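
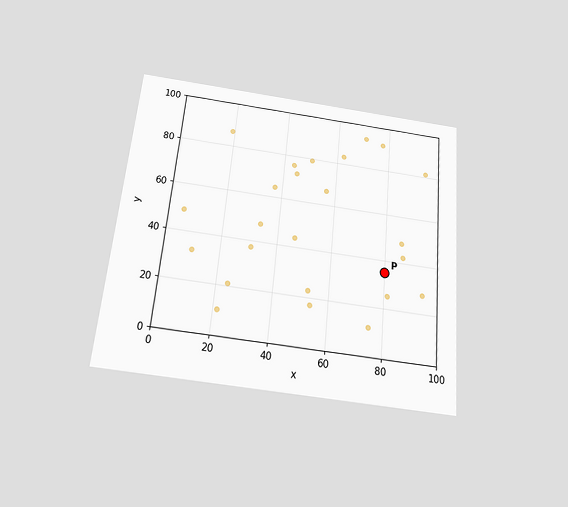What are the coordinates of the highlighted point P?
(80, 35)

The chart is tilted about 5° clockwise and viewed slightly from below. Following the gridlines from P to each axis, P sits at (80, 35).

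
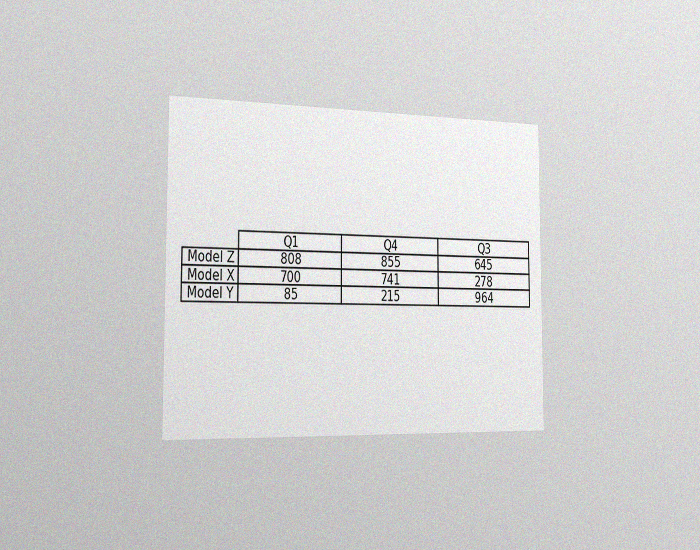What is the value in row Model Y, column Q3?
964

The chart is viewed slightly from the left, with some photo noise. The (Model Y, Q3) cell reads 964.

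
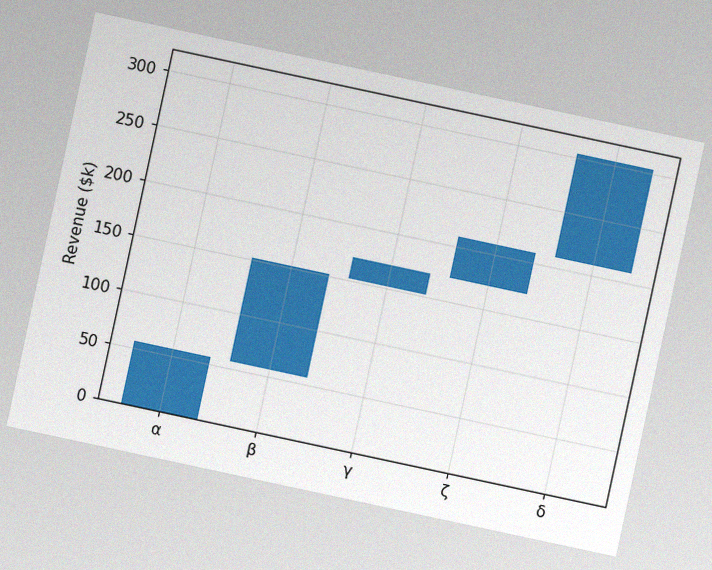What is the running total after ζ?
$209k

The chart is tilted about 12° clockwise, with some photo noise. After ζ the running total reaches $209k.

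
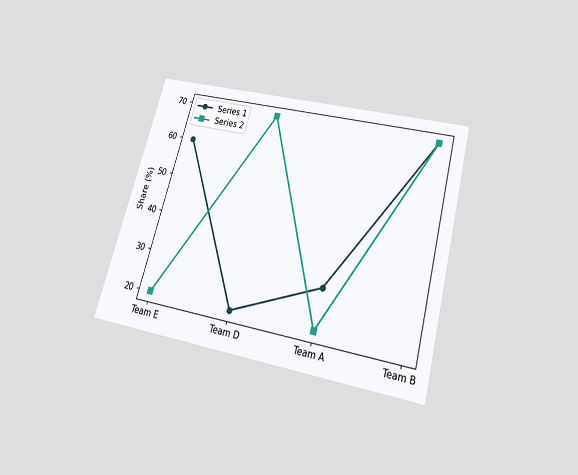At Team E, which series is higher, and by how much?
The chart is tilted about 15° clockwise and viewed slightly from below. At Team E, Series 1 sits above the other line by 40%.

Series 1, by 40%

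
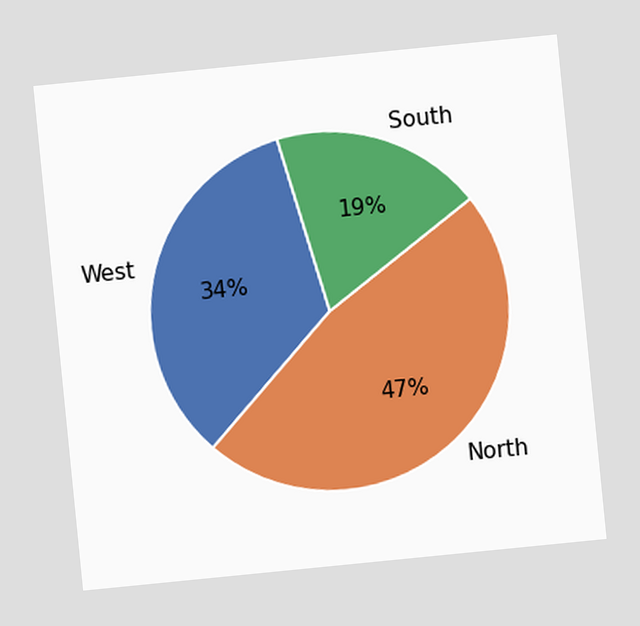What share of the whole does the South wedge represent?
The chart is tilted about 6° counter-clockwise. The South slice takes up 19% of the pie.

19%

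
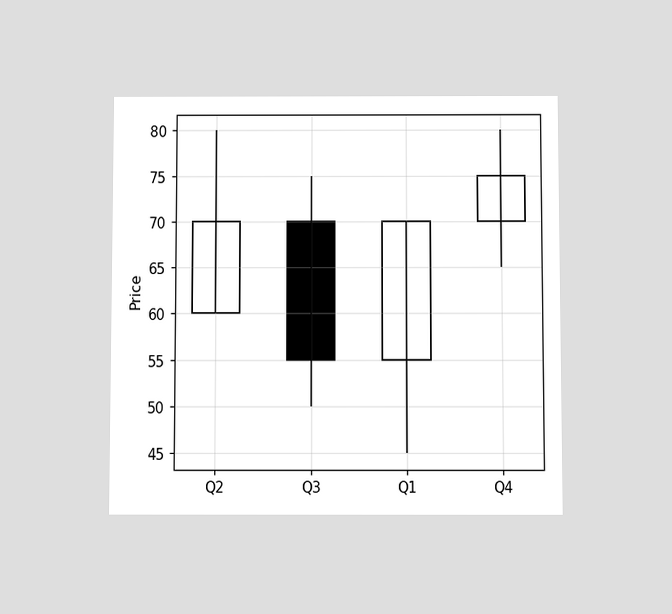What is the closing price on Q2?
The chart is viewed slightly from below. The Q2 candle closes at 70.

70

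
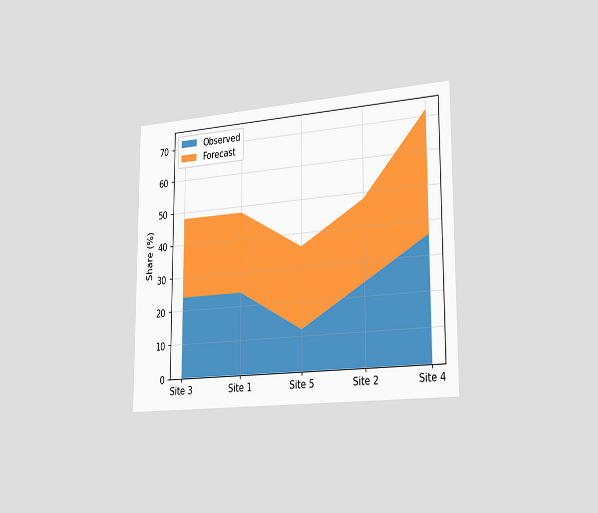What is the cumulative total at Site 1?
48%

The chart is viewed slightly from the right. The stacked total at Site 1 reaches 48%.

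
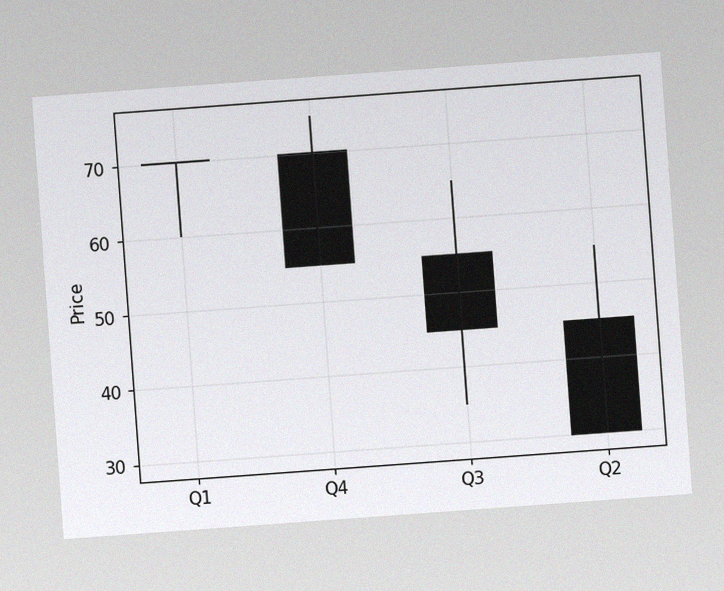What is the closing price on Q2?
The chart is tilted about 4° counter-clockwise, with some photo noise. The Q2 candle closes at 30.

30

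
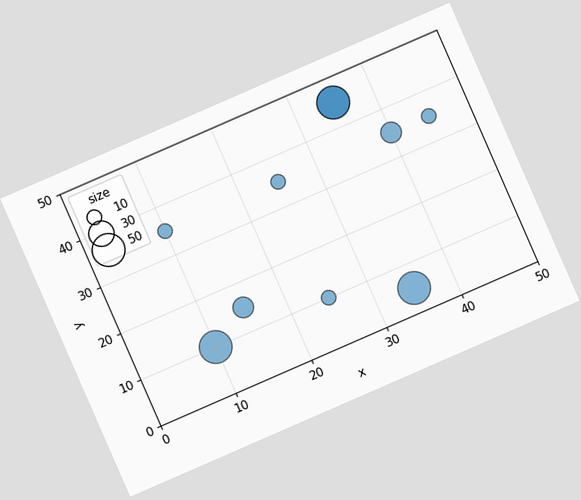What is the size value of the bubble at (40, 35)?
20

The chart is tilted about 24° counter-clockwise. Matching the bubble at (40, 35) against the size legend gives 20.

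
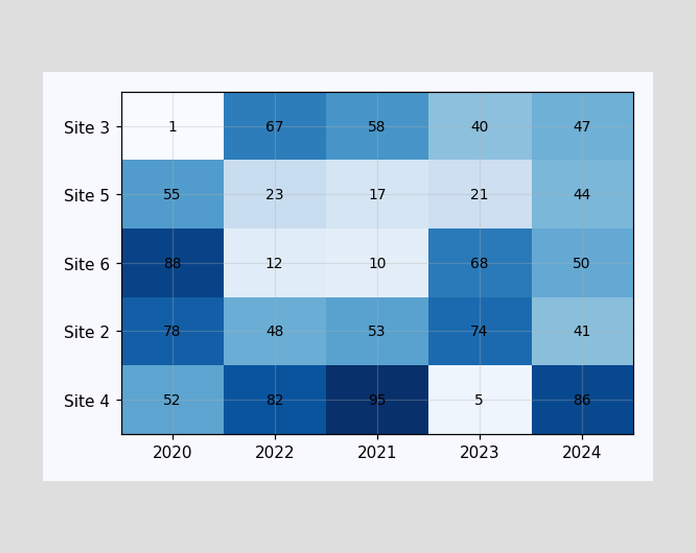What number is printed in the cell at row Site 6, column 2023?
68

The (Site 6, 2023) cell reads 68.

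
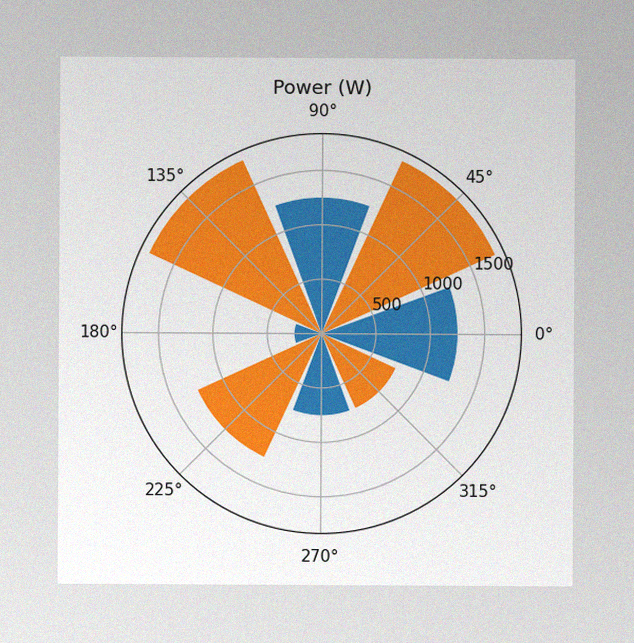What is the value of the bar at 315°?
750W

The image has some photo noise and uneven lighting. The bar at 315° reaches 750W on the radial axis.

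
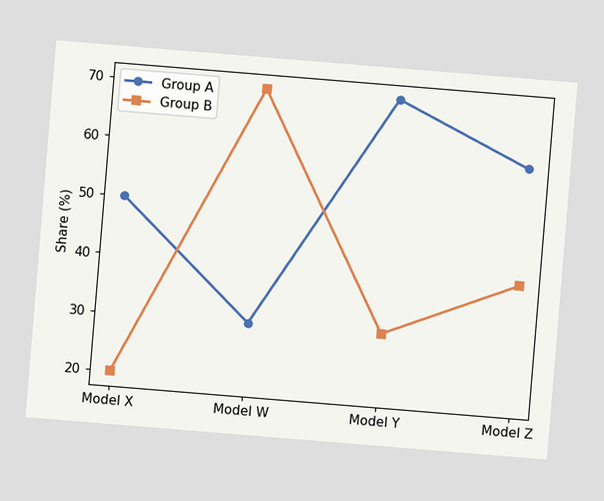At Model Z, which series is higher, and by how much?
Group A, by 20%

The chart is tilted about 5° clockwise. At Model Z, Group A sits above the other line by 20%.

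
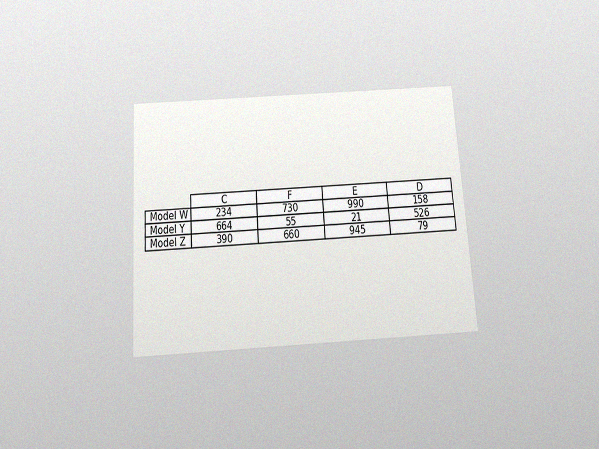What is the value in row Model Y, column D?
The chart is tilted about 4° counter-clockwise and viewed slightly from below, with some photo noise. The (Model Y, D) cell reads 526.

526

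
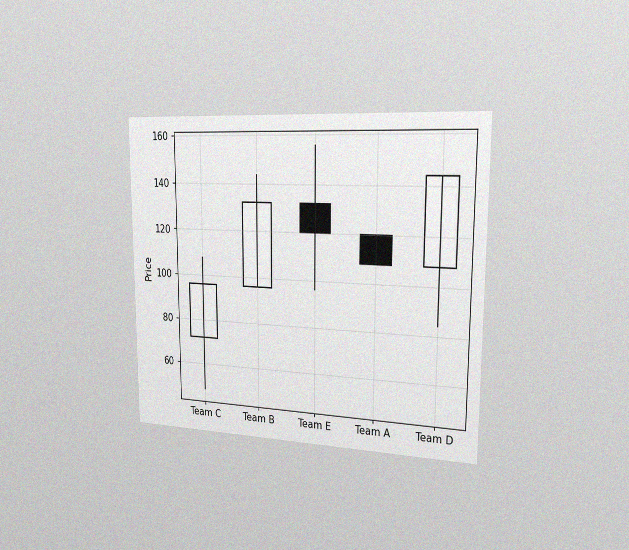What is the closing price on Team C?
96

The chart is viewed slightly from the right, with some photo noise. The Team C candle closes at 96.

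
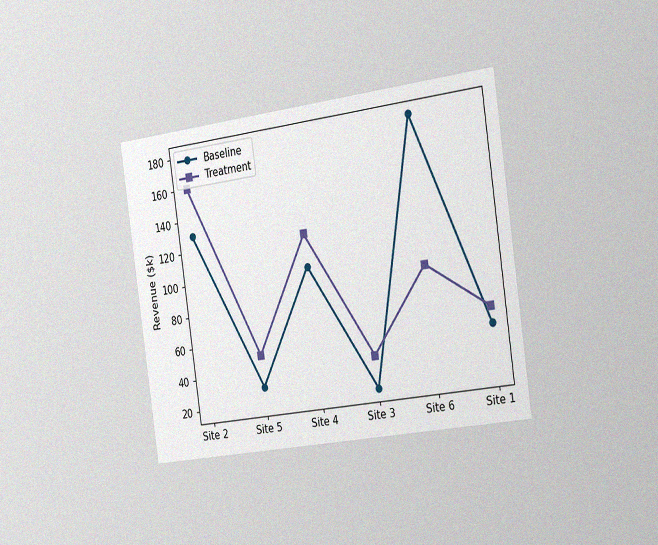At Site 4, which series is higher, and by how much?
The chart is tilted about 8° counter-clockwise and viewed slightly from the right, with some photo noise. At Site 4, Treatment sits above the other line by $20k.

Treatment, by $20k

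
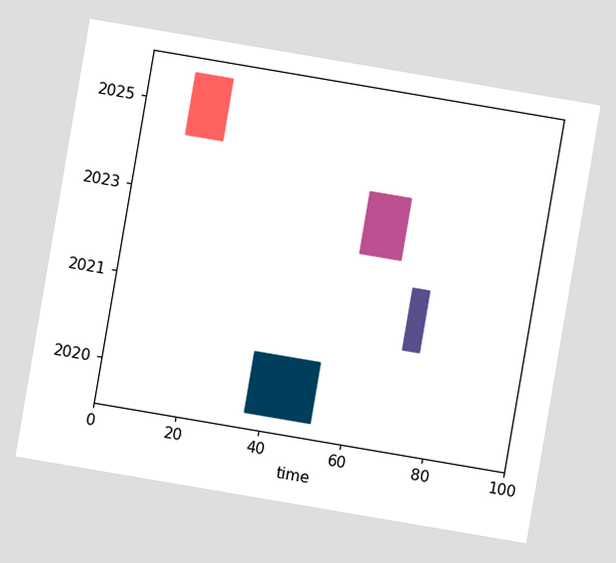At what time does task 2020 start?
36

The chart is tilted about 10° clockwise. The 2020 bar begins at t=36.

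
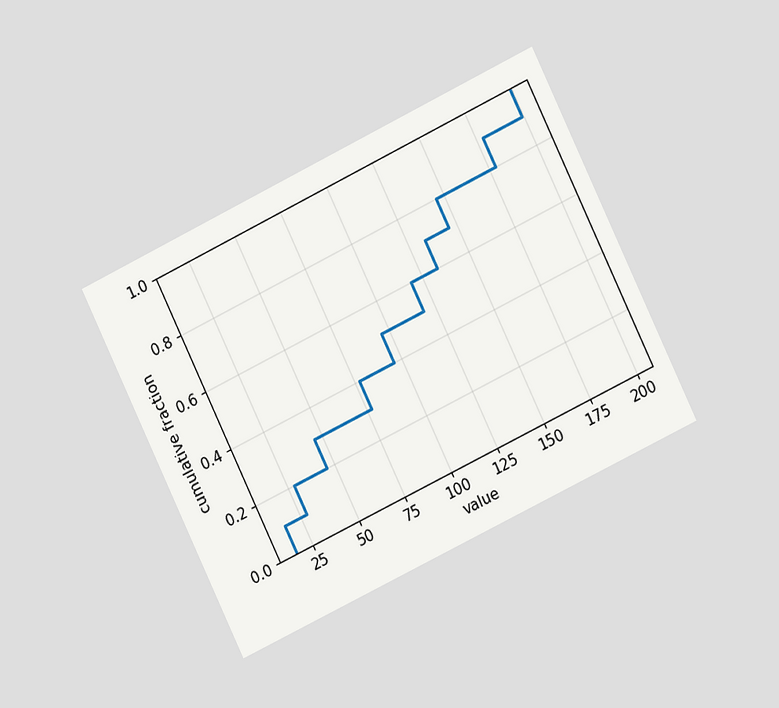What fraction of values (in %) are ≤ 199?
The chart is tilted about 26° counter-clockwise and viewed at a slight angle. At x=199 the ECDF step is at 100%.

100%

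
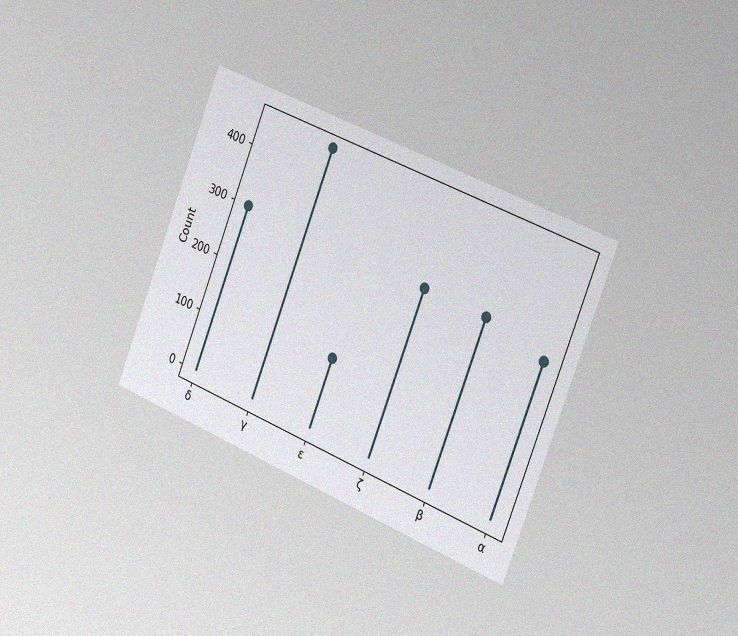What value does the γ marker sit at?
The chart is tilted about 22° clockwise and viewed slightly from the right, with some photo noise. The γ marker sits at 450.

450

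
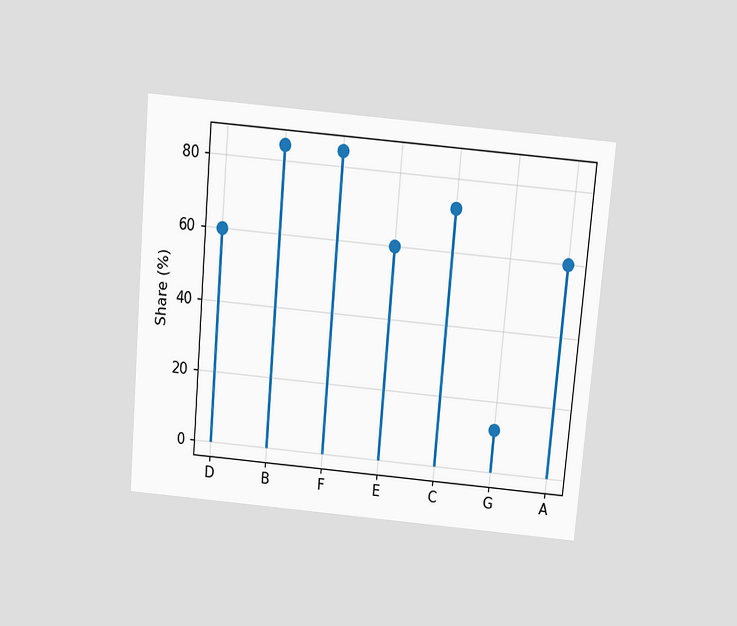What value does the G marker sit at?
12%

The chart is tilted about 5° clockwise and viewed slightly from above. The G marker sits at 12%.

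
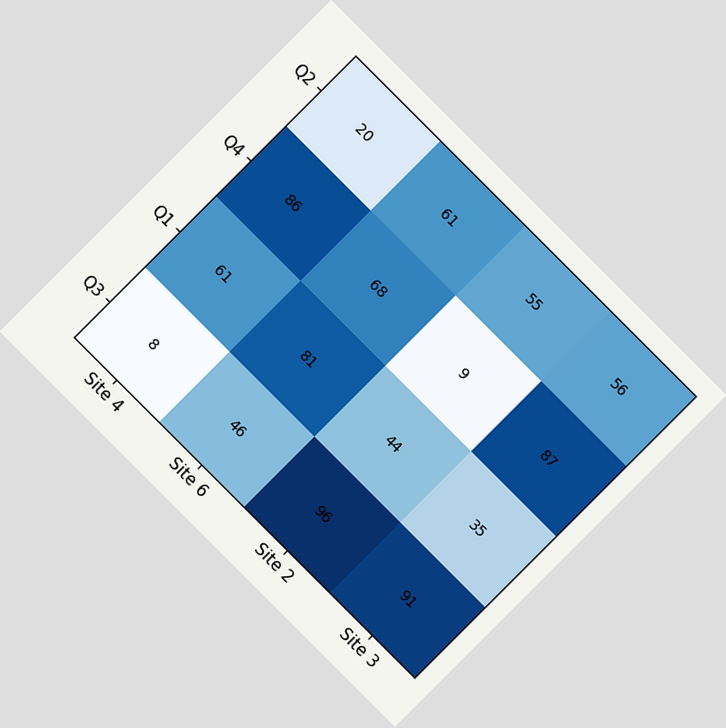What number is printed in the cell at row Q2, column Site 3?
The chart is tilted about 45° clockwise. The (Q2, Site 3) cell reads 56.

56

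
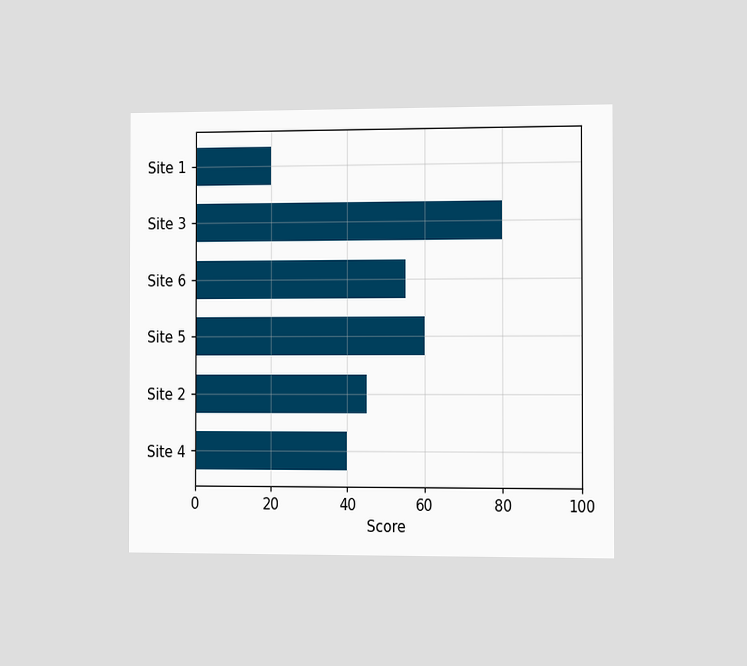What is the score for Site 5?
60

The chart is viewed slightly from the right. Reading along the chart's x-axis, the Site 5 bar reaches 60.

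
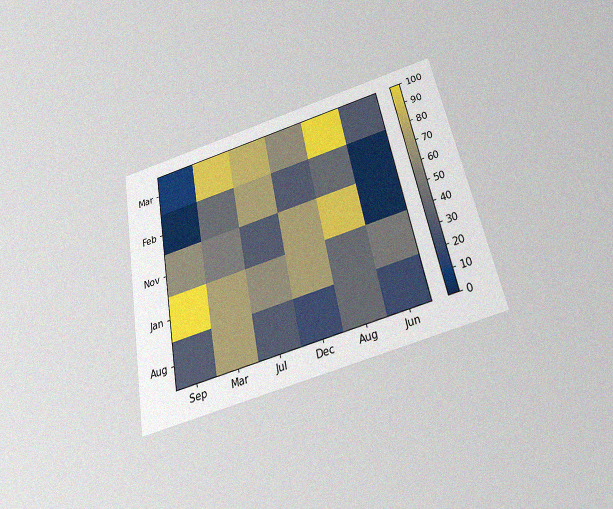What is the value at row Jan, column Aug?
The chart is tilted about 11° counter-clockwise and viewed slightly from below, with some photo noise. Matching cell (Jan, Aug) against the colorbar gives 40.

40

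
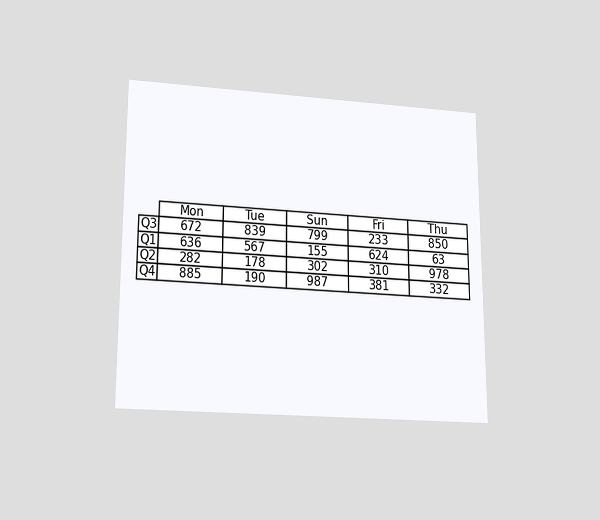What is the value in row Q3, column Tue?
839

The chart is viewed slightly from below. The (Q3, Tue) cell reads 839.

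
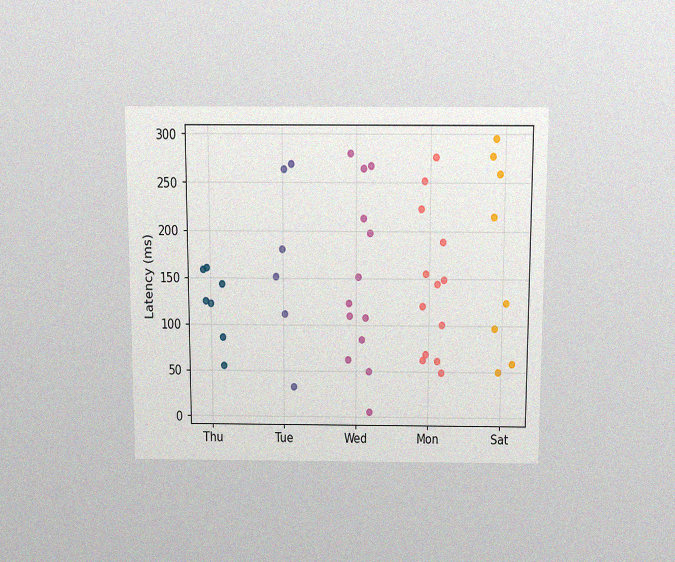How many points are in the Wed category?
13

The chart is viewed slightly from above, with some photo noise. Counting the markers in the Wed column gives 13.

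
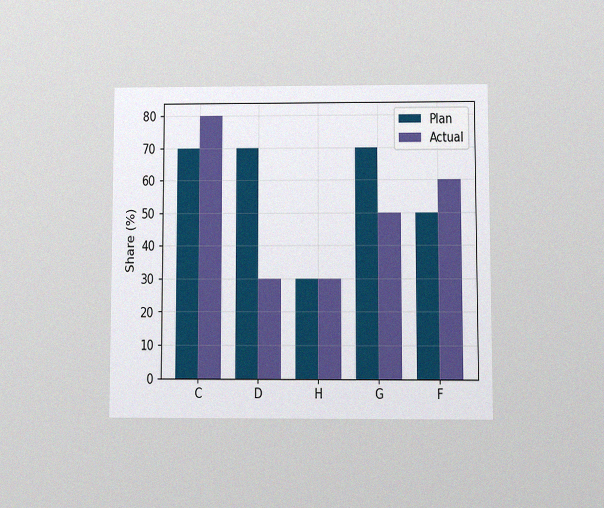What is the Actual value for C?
The chart is viewed at a slight angle, with some photo noise. The Actual bar at C reaches 80% on the y-axis.

80%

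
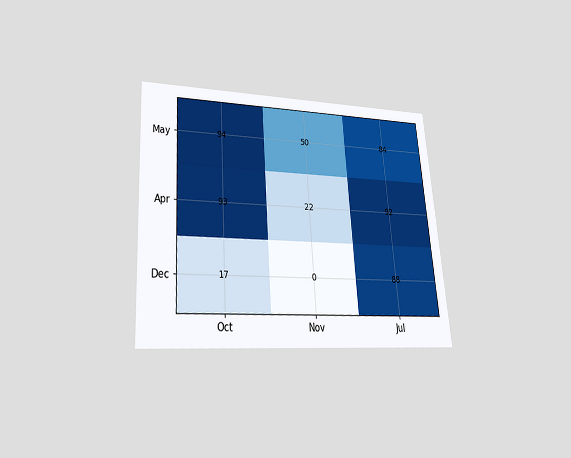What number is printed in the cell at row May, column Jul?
84

The chart is tilted about 4° counter-clockwise and viewed slightly from below. The (May, Jul) cell reads 84.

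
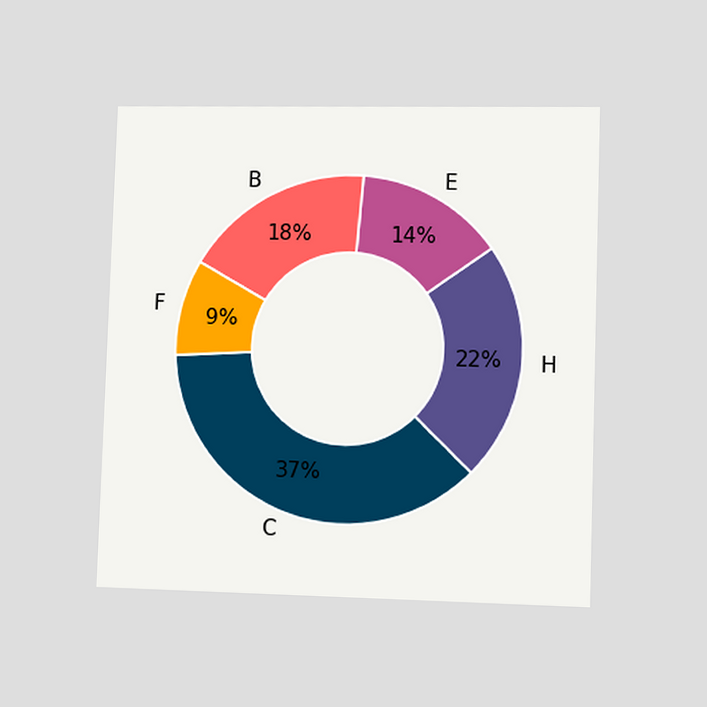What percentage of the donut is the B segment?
The chart is viewed slightly from the right. The B segment takes up 18% of the ring.

18%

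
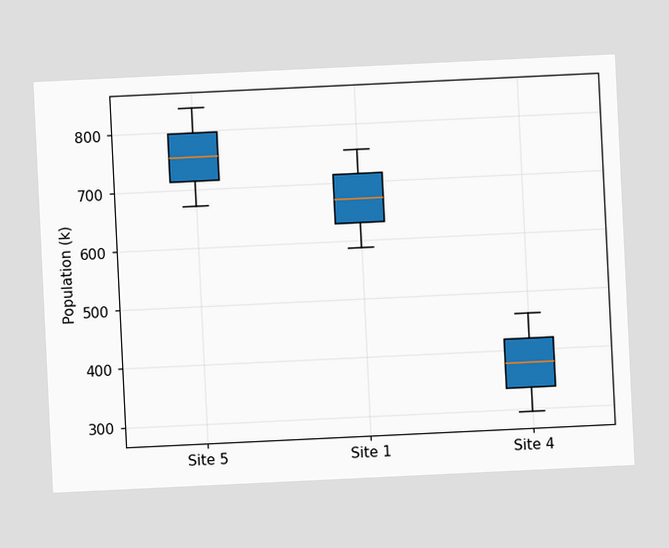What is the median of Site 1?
The chart is tilted about 3° counter-clockwise. The median line in the Site 1 box sits at 672k.

672k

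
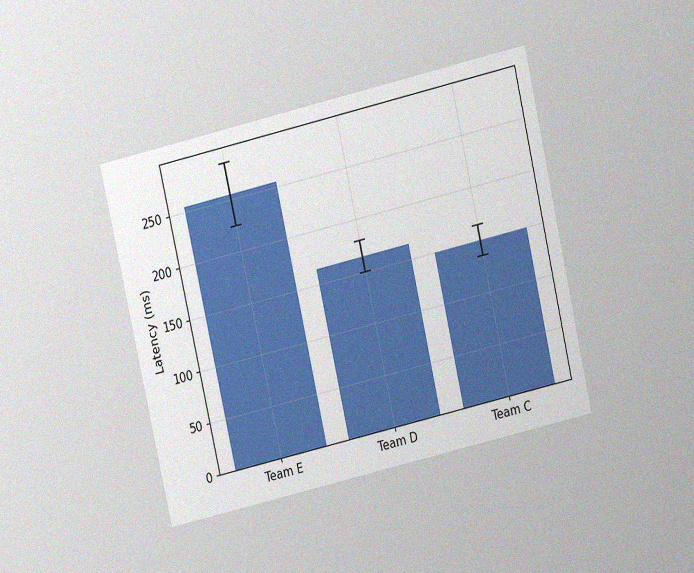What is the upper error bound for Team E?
285ms

The chart is tilted about 13° counter-clockwise and viewed slightly from above, with some photo noise. The Team E bar's upper whisker reaches 285ms.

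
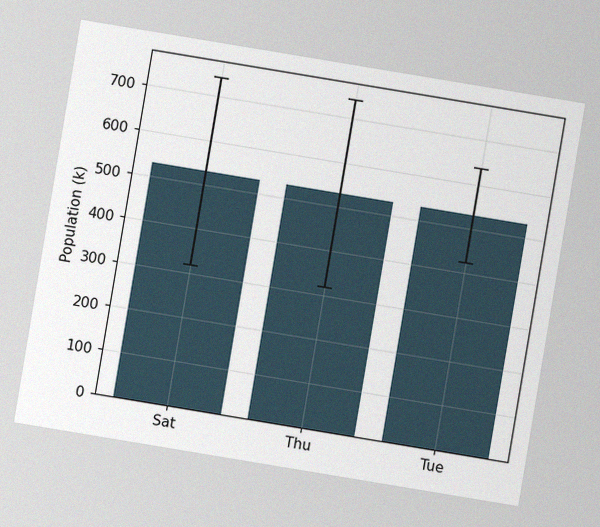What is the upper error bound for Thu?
742k

The chart is tilted about 9° clockwise, with some photo noise. The Thu bar's upper whisker reaches 742k.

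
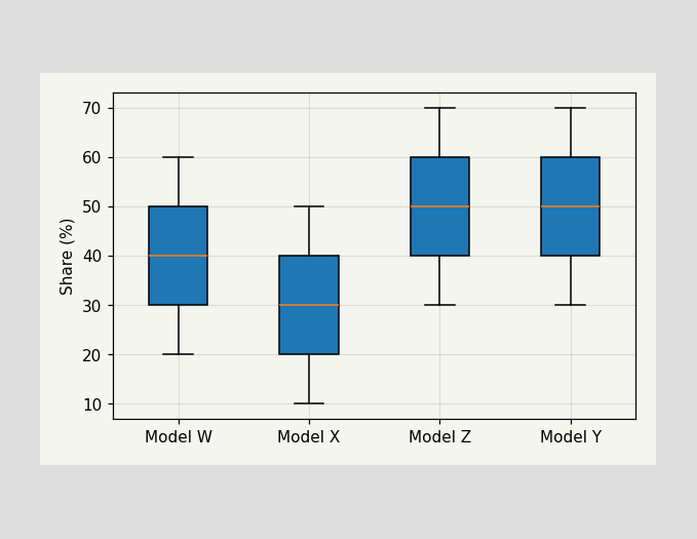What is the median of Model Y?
50%

The median line in the Model Y box sits at 50%.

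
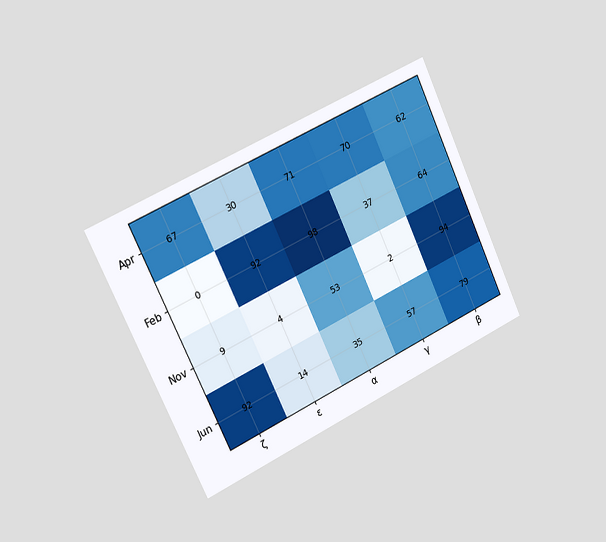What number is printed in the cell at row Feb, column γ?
The chart is tilted about 25° counter-clockwise and viewed slightly from the left. The (Feb, γ) cell reads 37.

37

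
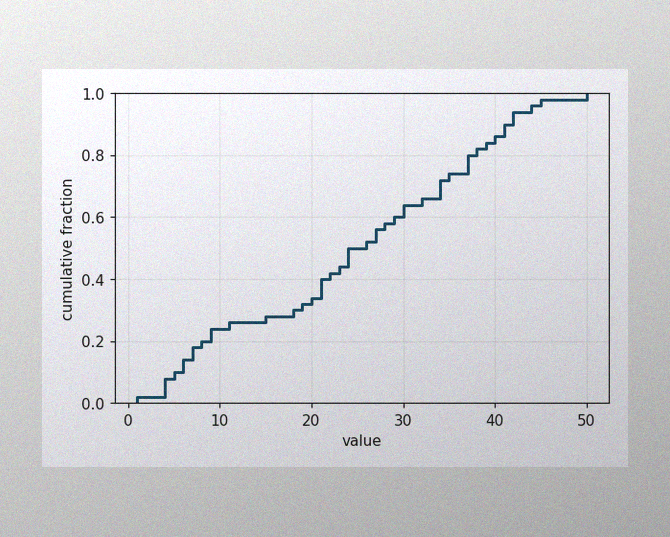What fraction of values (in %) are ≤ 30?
64%

The image has some photo noise and uneven lighting. At x=30 the ECDF step is at 64%.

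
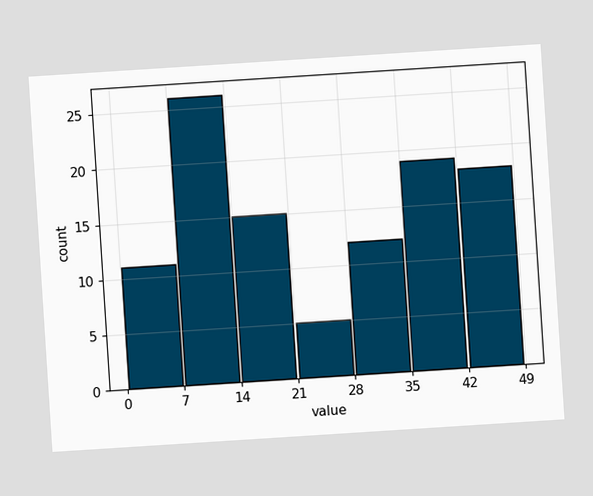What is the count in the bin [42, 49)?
18

The chart is tilted about 4° counter-clockwise. The [42, 49) bin has height 18.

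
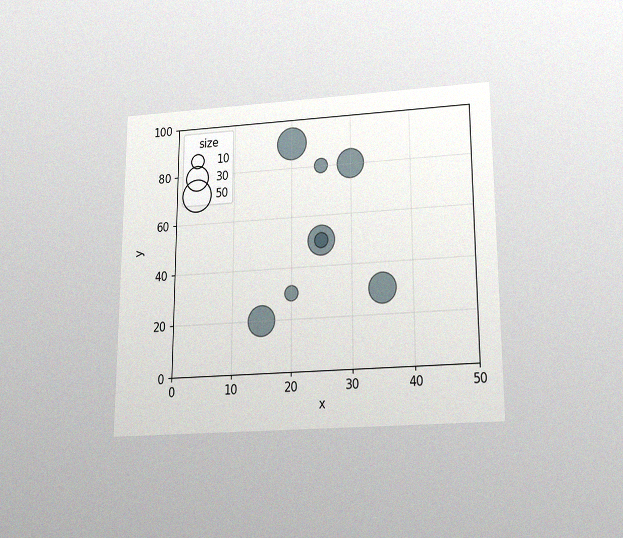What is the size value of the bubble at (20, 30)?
10

The chart is viewed slightly from below, with some photo noise. Matching the bubble at (20, 30) against the size legend gives 10.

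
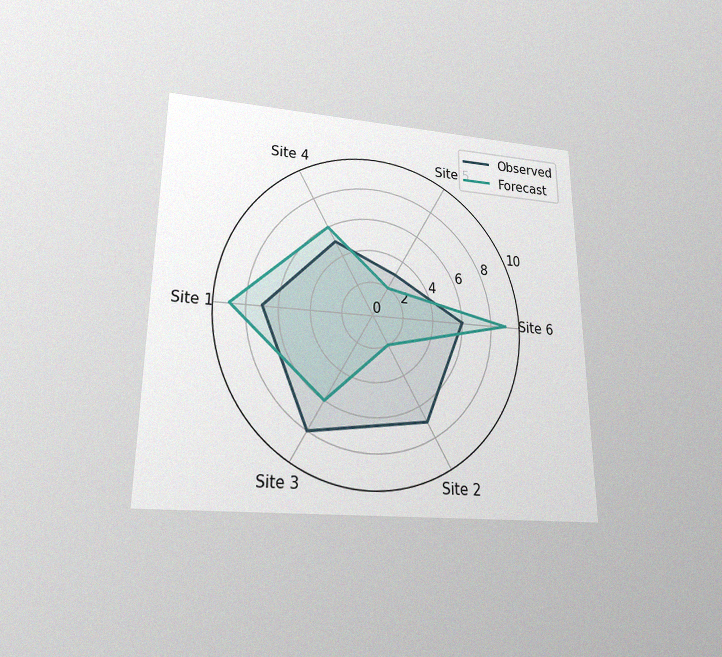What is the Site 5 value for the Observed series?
3

The chart is viewed slightly from below, with some photo noise. On the Site 5 axis, Observed reaches 3.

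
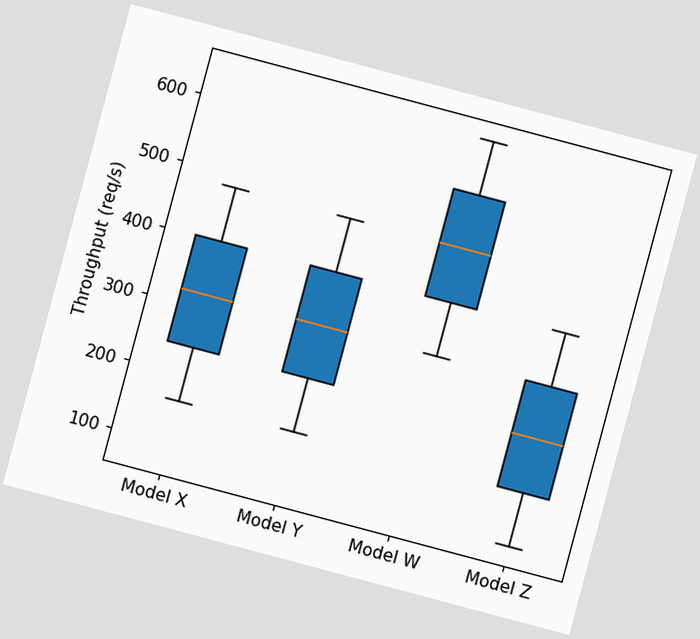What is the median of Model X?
The chart is tilted about 15° clockwise. The median line in the Model X box sits at 320req/s.

320req/s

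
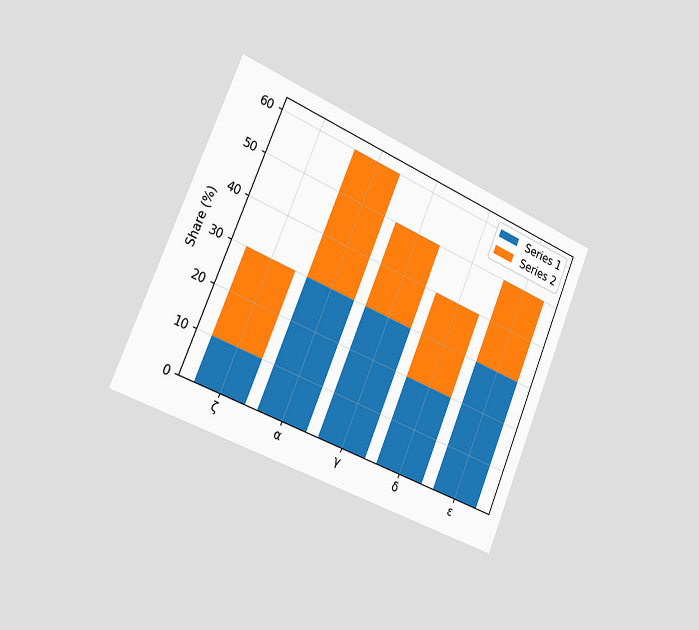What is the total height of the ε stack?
The chart is tilted about 23° clockwise and viewed slightly from the left. The ε stack's top reaches 50% on the y-axis.

50%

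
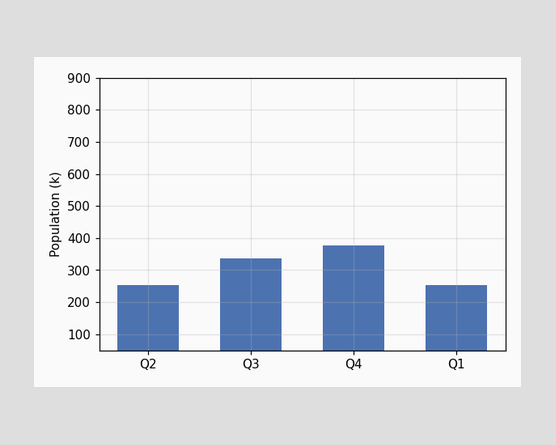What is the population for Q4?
378k

Reading along the chart's y-axis, the Q4 bar reaches 378k.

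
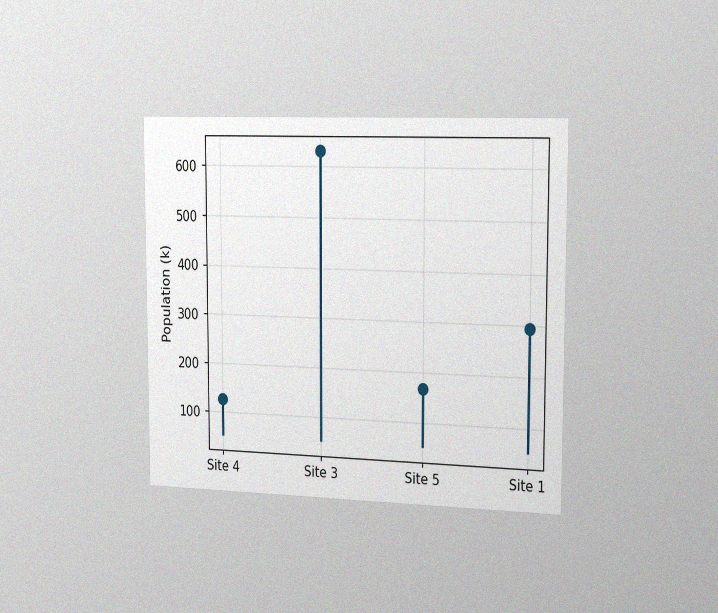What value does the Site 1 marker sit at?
294k

The chart is viewed slightly from the right, with some photo noise. The Site 1 marker sits at 294k.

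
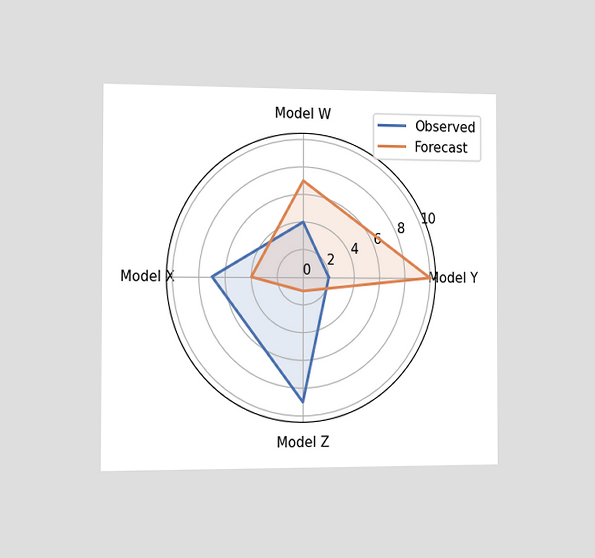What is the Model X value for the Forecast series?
4

The chart is viewed slightly from the left. On the Model X axis, Forecast reaches 4.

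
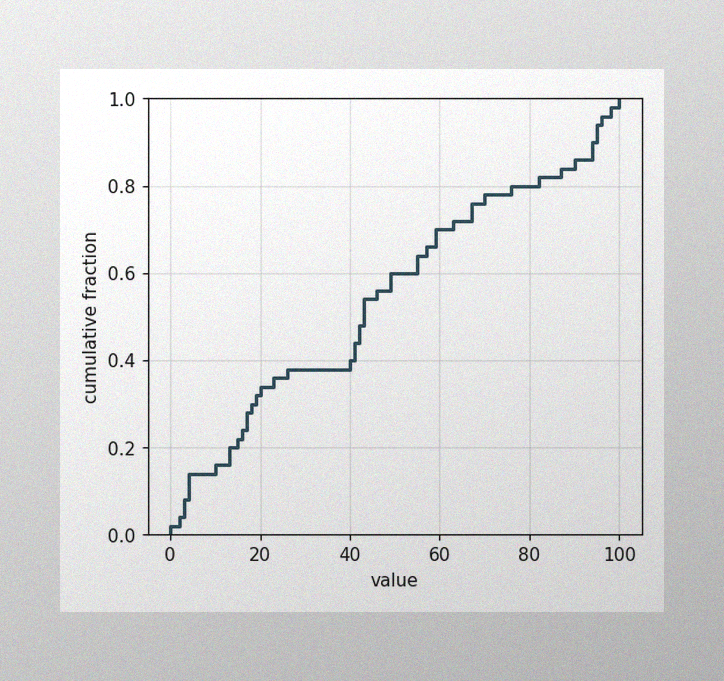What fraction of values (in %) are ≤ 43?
The image has some photo noise and uneven lighting. At x=43 the ECDF step is at 54%.

54%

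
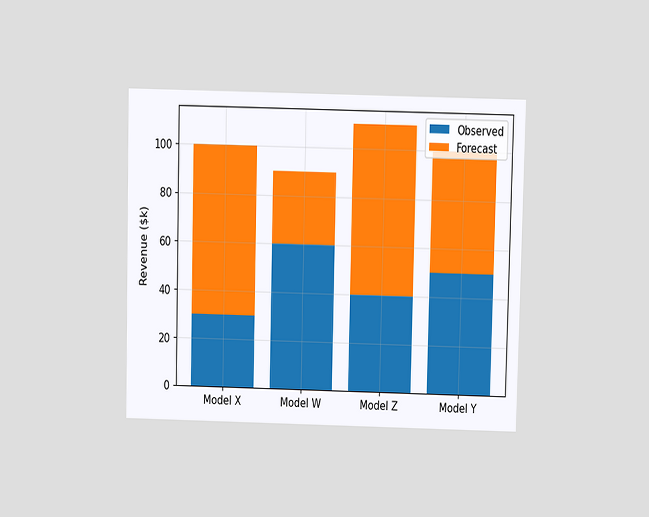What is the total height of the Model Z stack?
The chart is viewed slightly from above. The Model Z stack's top reaches $110k on the y-axis.

$110k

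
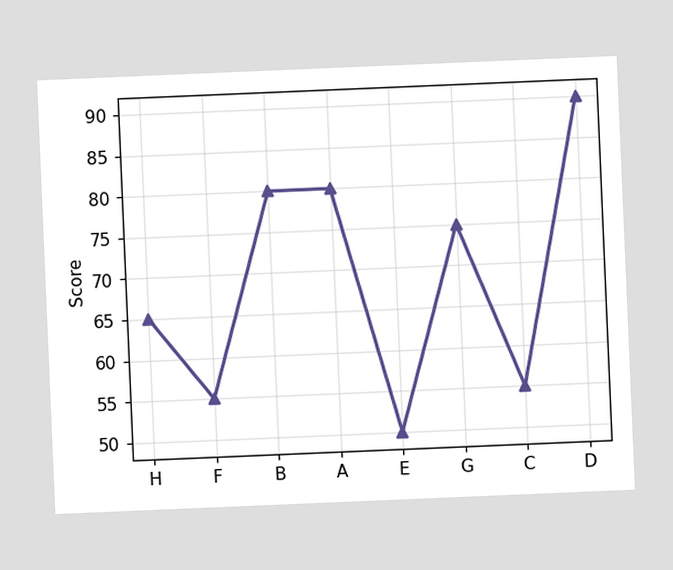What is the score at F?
The chart is tilted about 2° counter-clockwise. At F, the line is at 55.

55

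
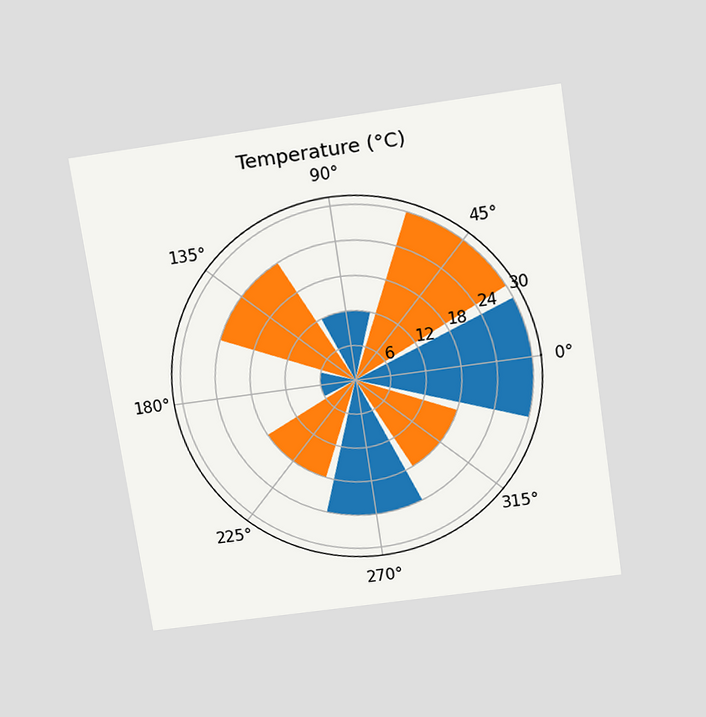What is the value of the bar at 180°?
The chart is tilted about 8° counter-clockwise and viewed slightly from above. The bar at 180° reaches 6°C on the radial axis.

6°C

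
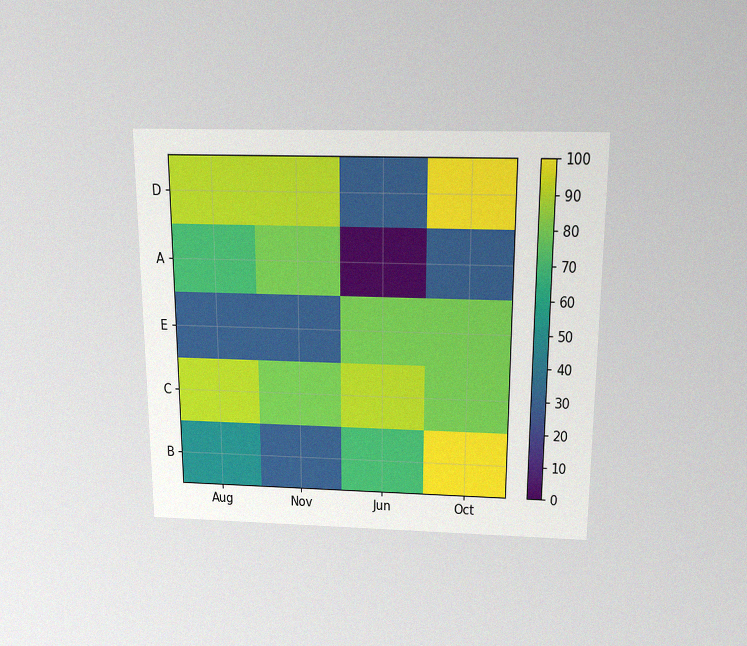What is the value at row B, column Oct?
The chart is viewed slightly from above, with some photo noise. Matching cell (B, Oct) against the colorbar gives 100.

100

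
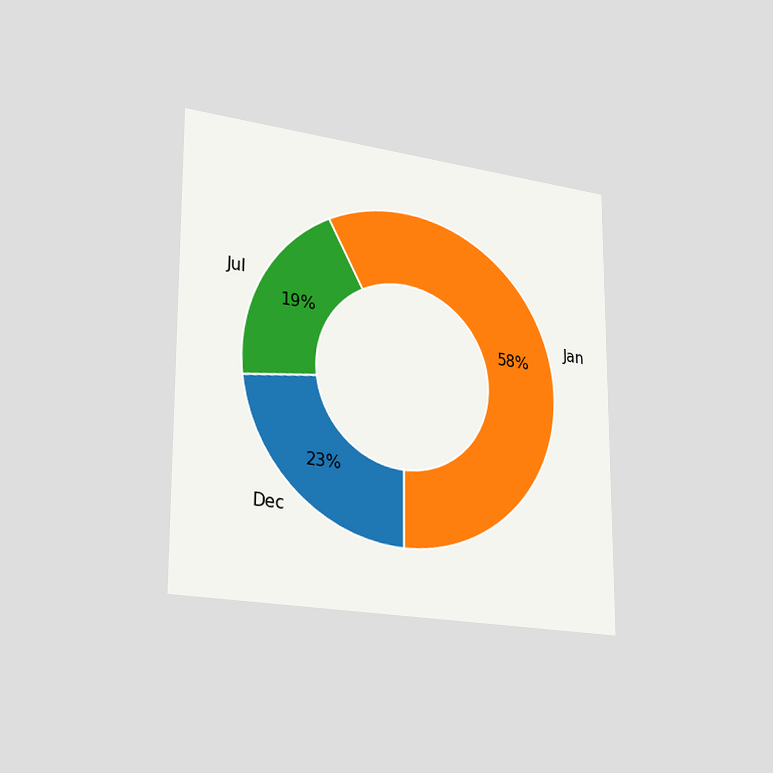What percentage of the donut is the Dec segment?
23%

The chart is viewed slightly from the left. The Dec segment takes up 23% of the ring.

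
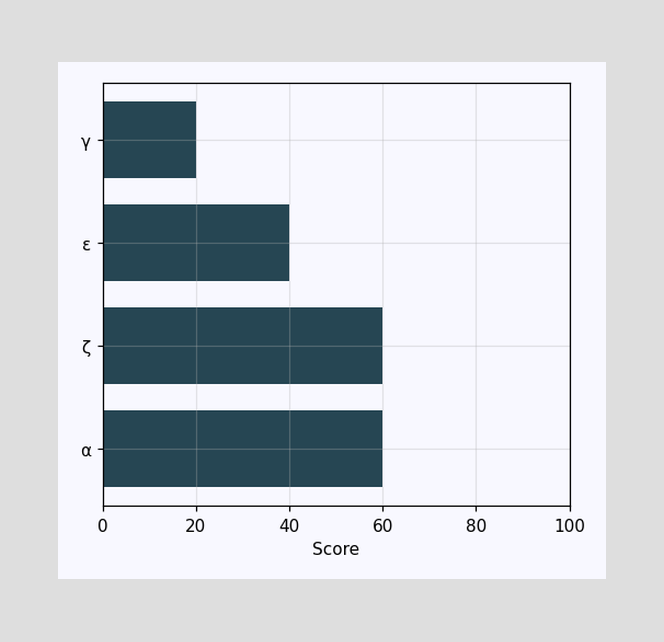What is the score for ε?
Reading along the chart's x-axis, the ε bar reaches 40.

40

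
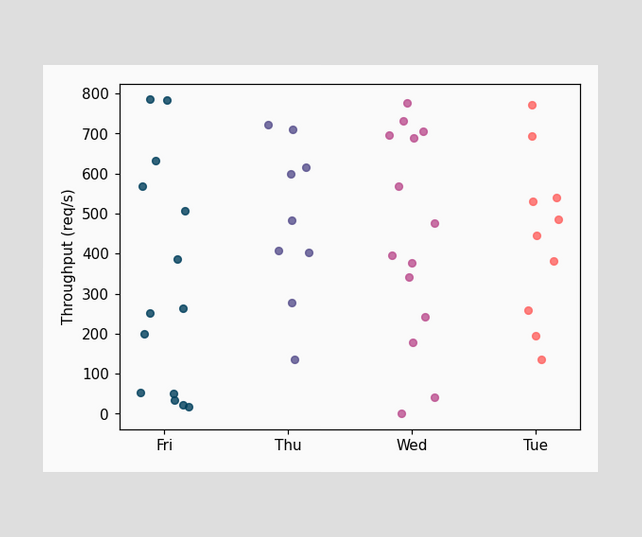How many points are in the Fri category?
Counting the markers in the Fri column gives 14.

14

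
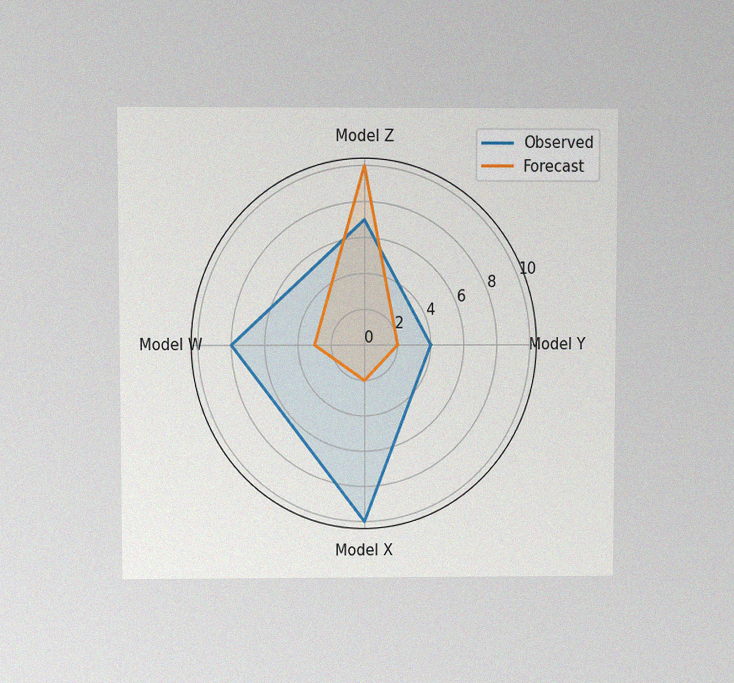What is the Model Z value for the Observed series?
The chart is viewed at a slight angle, with some photo noise. On the Model Z axis, Observed reaches 7.

7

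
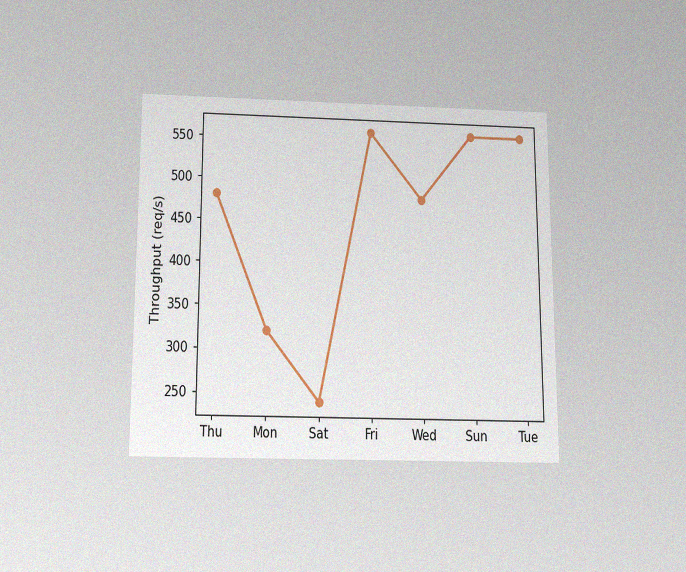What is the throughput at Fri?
560req/s

The chart is viewed slightly from below, with some photo noise. At Fri, the line is at 560req/s.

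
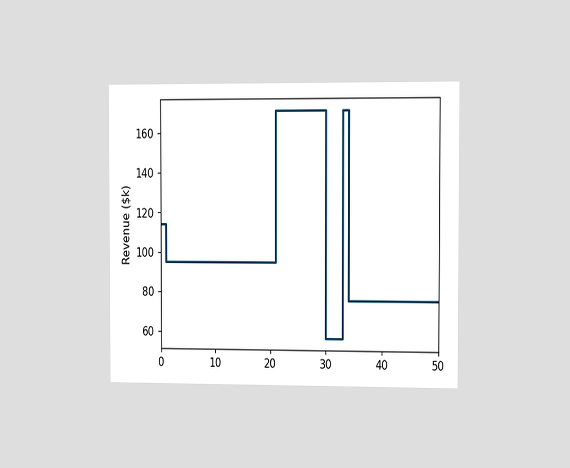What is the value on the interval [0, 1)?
The chart is viewed slightly from the right. On [0, 1) the step sits at $114k.

$114k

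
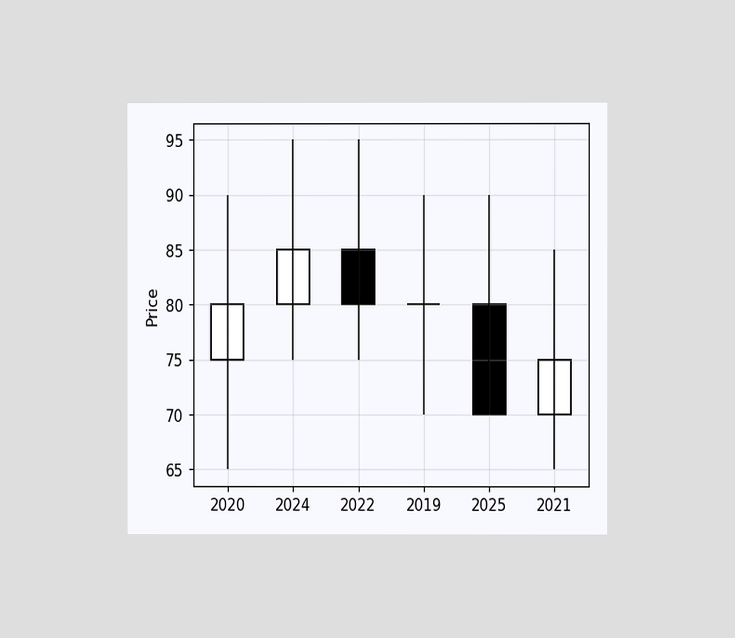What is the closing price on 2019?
80

The chart is viewed at a slight angle. The 2019 candle closes at 80.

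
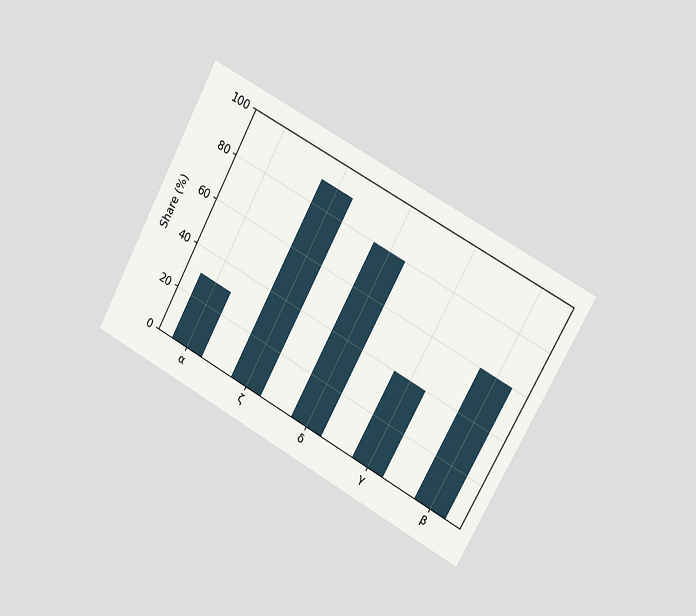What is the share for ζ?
The chart is tilted about 28° clockwise and viewed slightly from the right. Reading along the chart's y-axis, the ζ bar reaches 90%.

90%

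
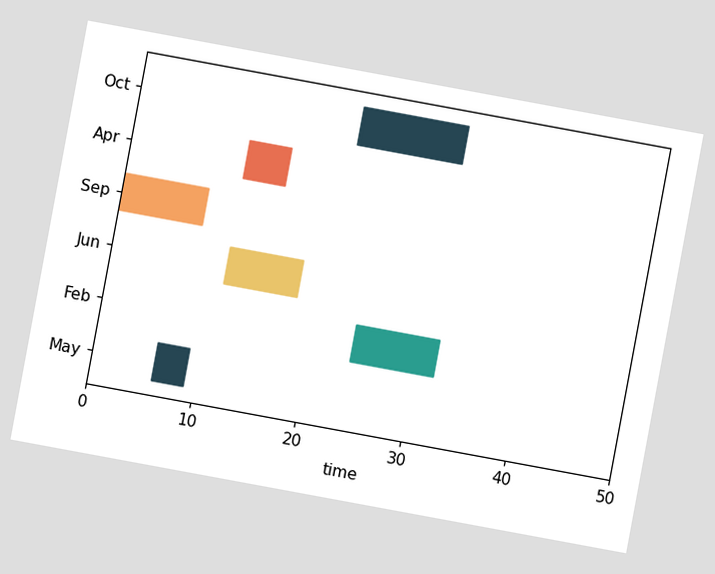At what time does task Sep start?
0

The chart is tilted about 10° clockwise. The Sep bar begins at t=0.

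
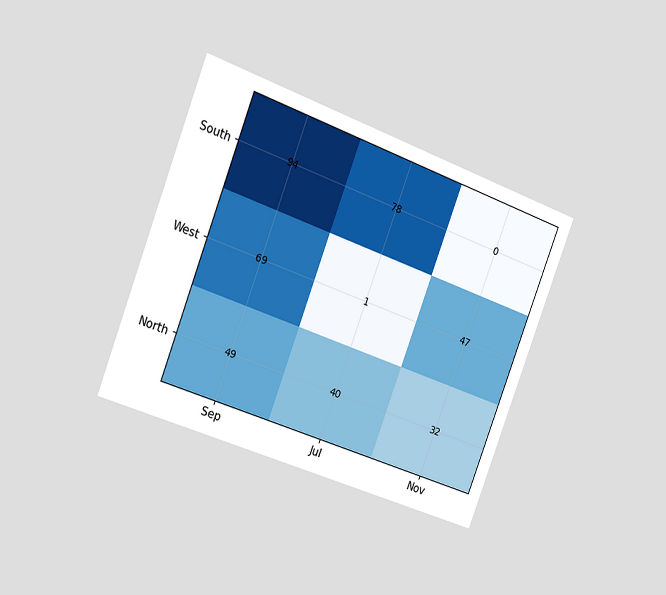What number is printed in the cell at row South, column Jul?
78

The chart is tilted about 21° clockwise and viewed slightly from the left. The (South, Jul) cell reads 78.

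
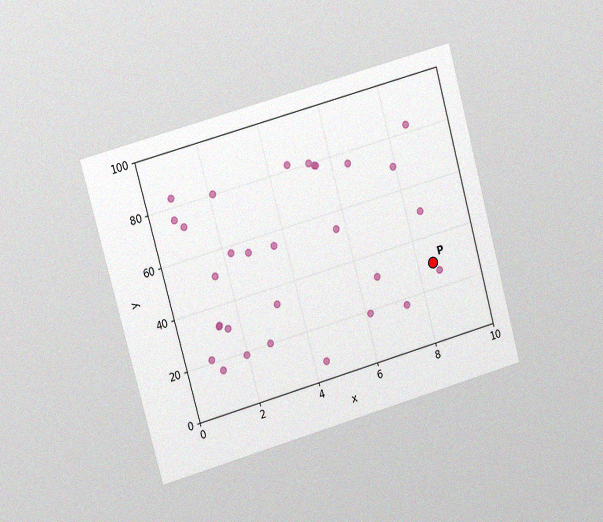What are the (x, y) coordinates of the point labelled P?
(8.5, 30)

The chart is tilted about 15° counter-clockwise and viewed slightly from the left, with some photo noise. Following the gridlines from P to each axis, P sits at (8.5, 30).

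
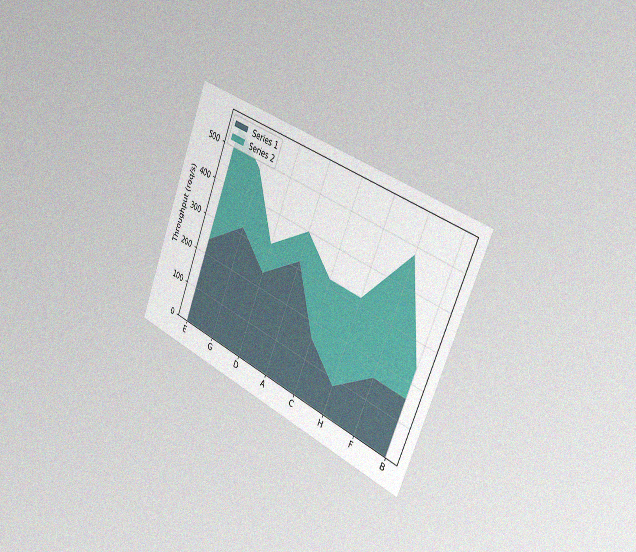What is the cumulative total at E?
560req/s

The chart is tilted about 22° clockwise and viewed slightly from the right, with some photo noise. The stacked total at E reaches 560req/s.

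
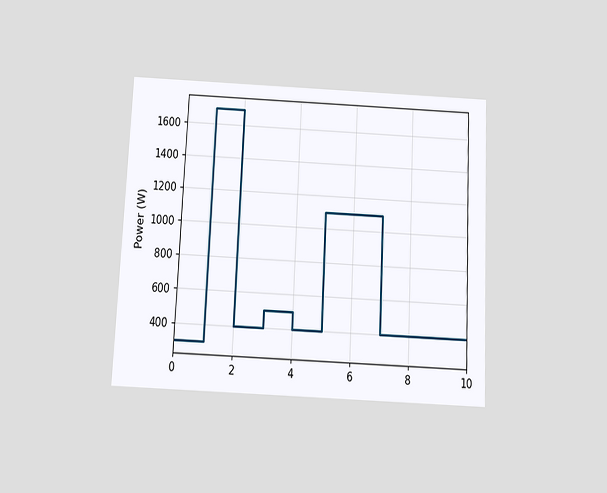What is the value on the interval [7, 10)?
400W

The chart is tilted about 3° clockwise and viewed slightly from below. On [7, 10) the step sits at 400W.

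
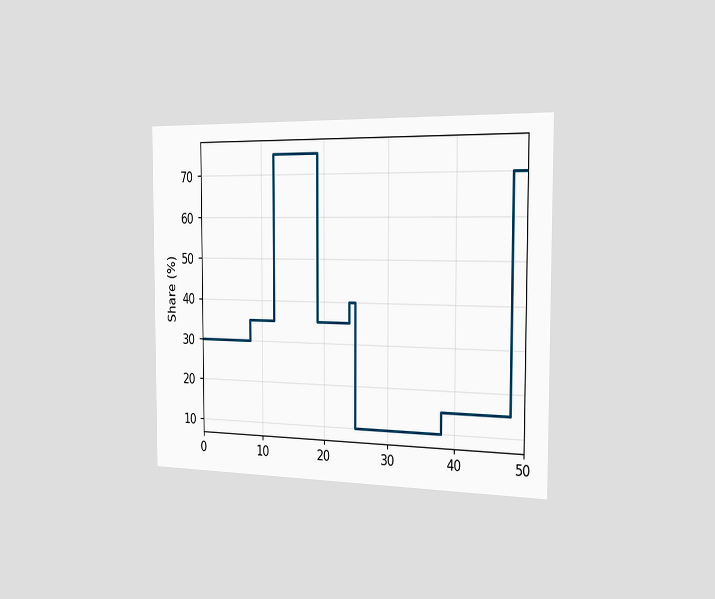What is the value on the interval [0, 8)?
The chart is viewed slightly from the right. On [0, 8) the step sits at 30%.

30%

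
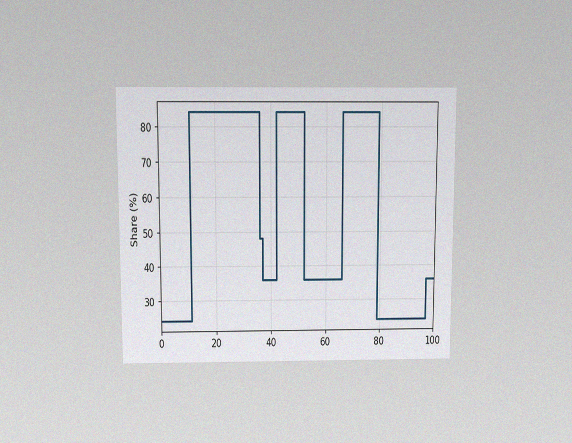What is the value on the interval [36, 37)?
48%

The chart is viewed slightly from above, with some photo noise. On [36, 37) the step sits at 48%.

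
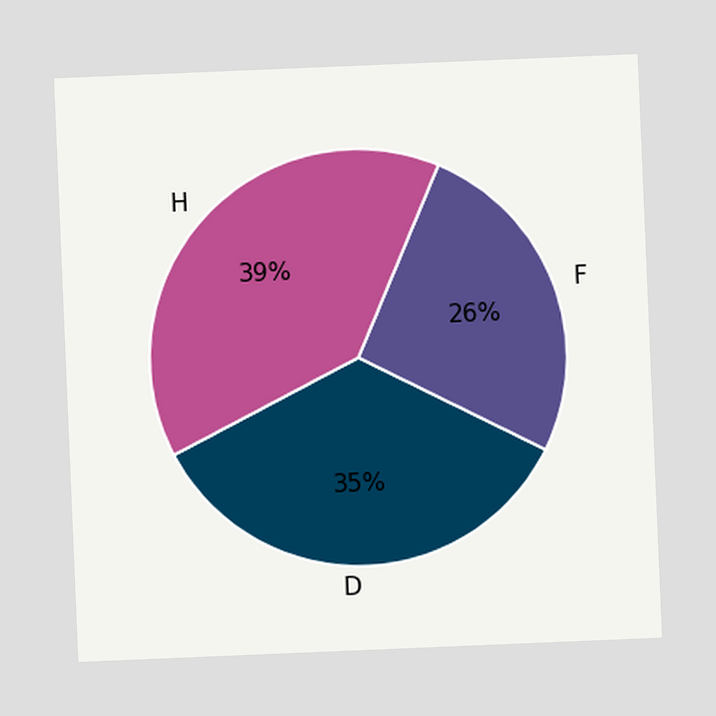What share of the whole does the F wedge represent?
The chart is tilted about 2° counter-clockwise. The F slice takes up 26% of the pie.

26%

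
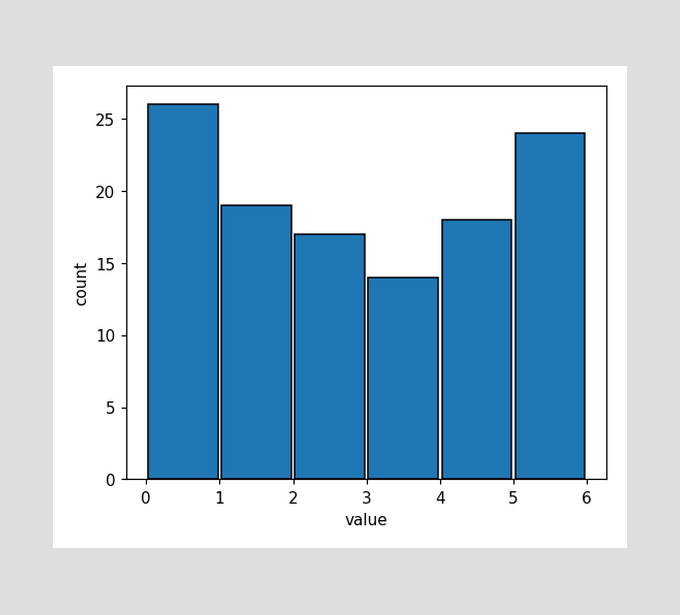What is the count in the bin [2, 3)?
17

The [2, 3) bin has height 17.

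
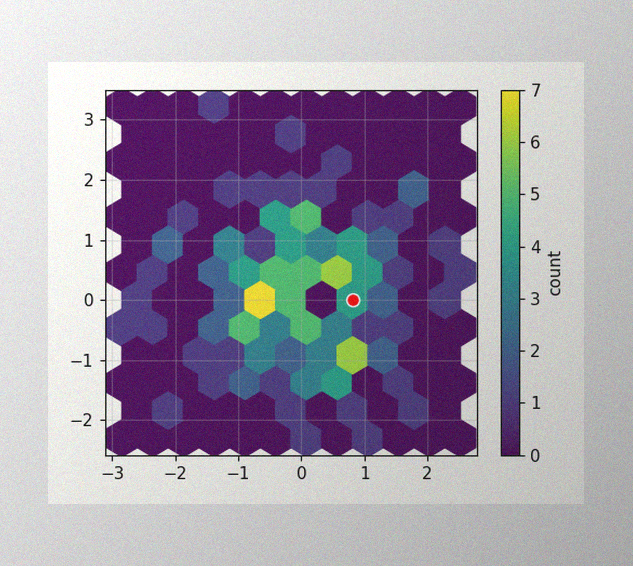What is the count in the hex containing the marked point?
The image has some photo noise and uneven lighting. The marked hex reads 4 on the colorbar.

4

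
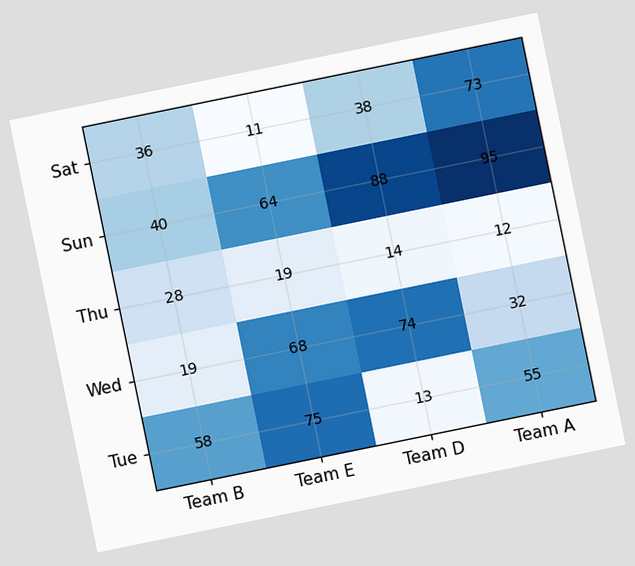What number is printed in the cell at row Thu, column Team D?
14

The chart is tilted about 12° counter-clockwise. The (Thu, Team D) cell reads 14.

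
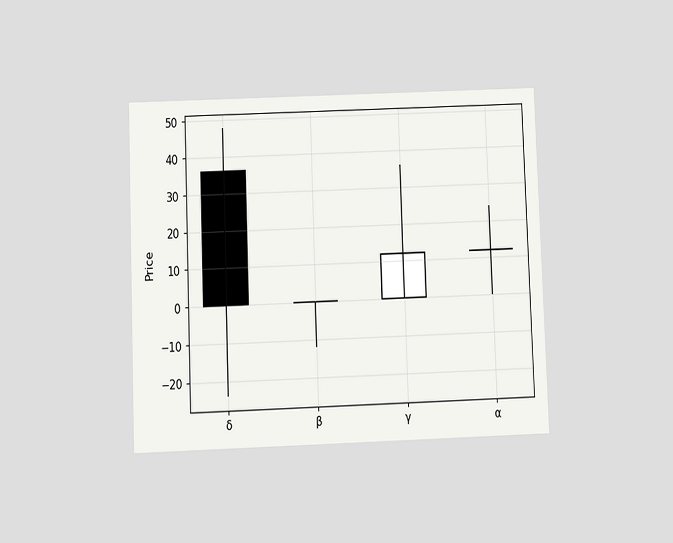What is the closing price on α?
The chart is tilted about 2° counter-clockwise and viewed slightly from below. The α candle closes at 12.

12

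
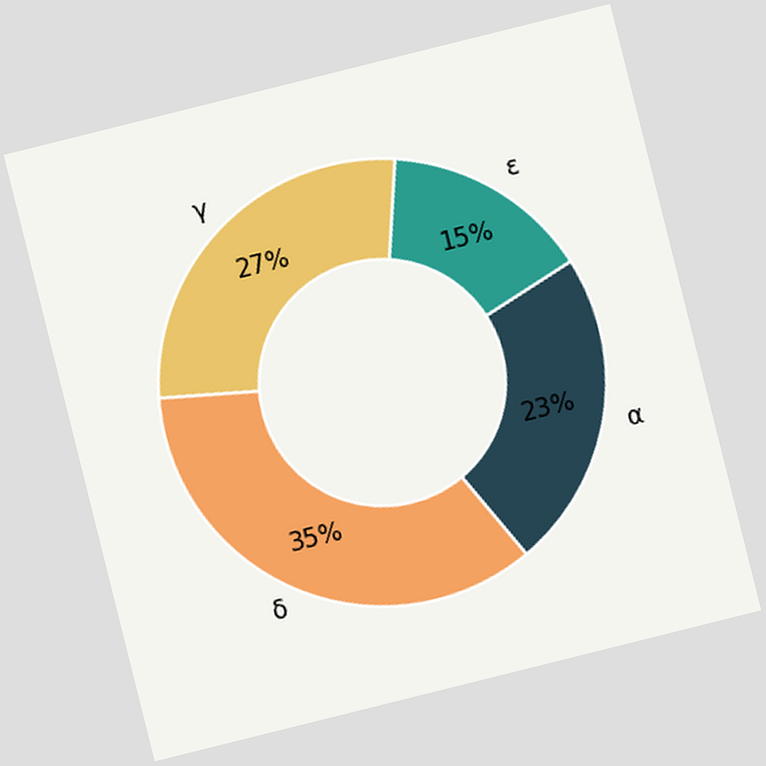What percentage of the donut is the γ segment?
The chart is tilted about 14° counter-clockwise. The γ segment takes up 27% of the ring.

27%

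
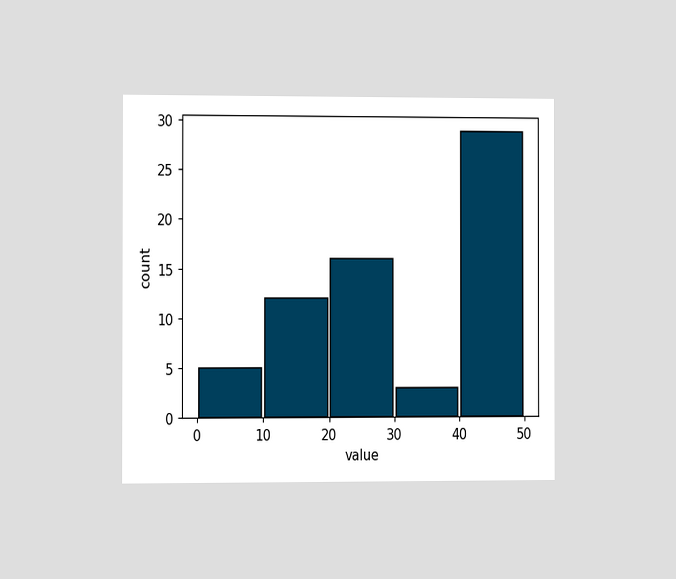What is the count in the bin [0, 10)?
The chart is viewed slightly from the left. The [0, 10) bin has height 5.

5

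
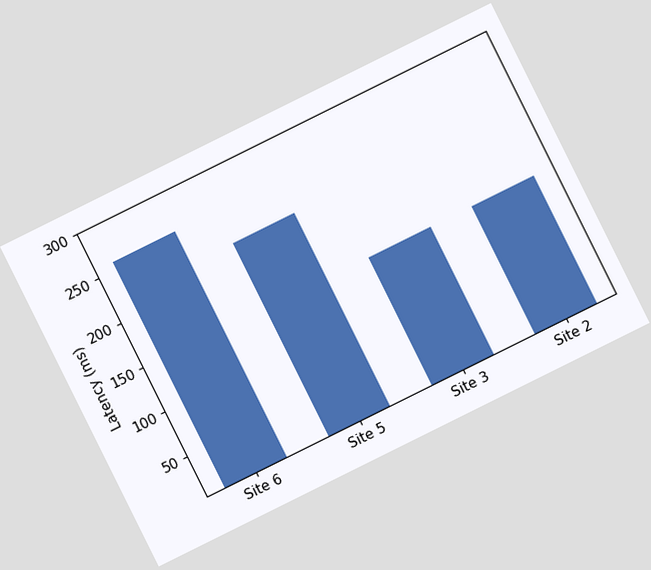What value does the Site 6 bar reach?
The chart is tilted about 26° counter-clockwise. Reading along the chart's y-axis, the Site 6 bar reaches 259ms.

259ms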